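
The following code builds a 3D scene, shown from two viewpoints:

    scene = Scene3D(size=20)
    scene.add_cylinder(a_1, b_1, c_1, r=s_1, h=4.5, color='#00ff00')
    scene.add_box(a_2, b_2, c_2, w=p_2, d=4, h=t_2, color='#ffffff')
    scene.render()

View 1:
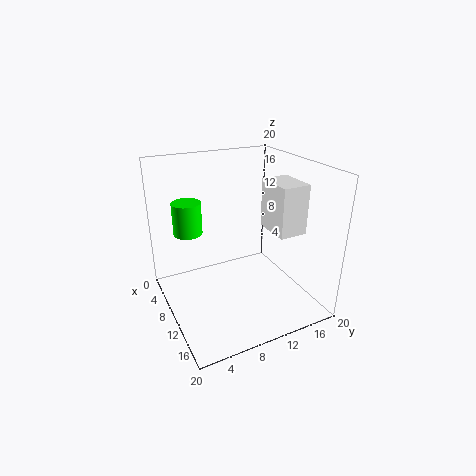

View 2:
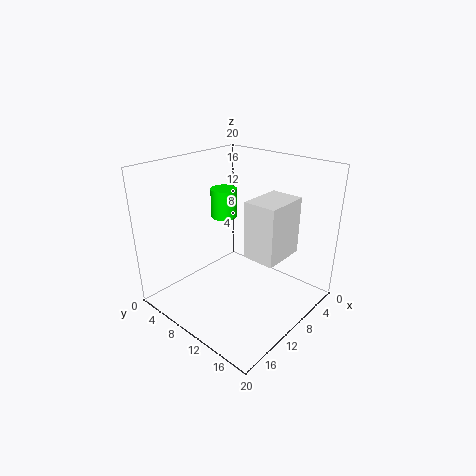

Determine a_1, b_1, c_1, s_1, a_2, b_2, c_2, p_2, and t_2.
a_1 = 6.5
b_1 = 4
c_1 = 10.5
s_1 = 2
a_2 = 8.5
b_2 = 14.5
c_2 = 10.5
p_2 = 5.5
t_2 = 7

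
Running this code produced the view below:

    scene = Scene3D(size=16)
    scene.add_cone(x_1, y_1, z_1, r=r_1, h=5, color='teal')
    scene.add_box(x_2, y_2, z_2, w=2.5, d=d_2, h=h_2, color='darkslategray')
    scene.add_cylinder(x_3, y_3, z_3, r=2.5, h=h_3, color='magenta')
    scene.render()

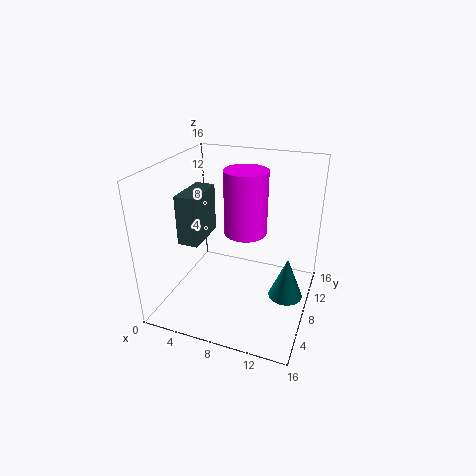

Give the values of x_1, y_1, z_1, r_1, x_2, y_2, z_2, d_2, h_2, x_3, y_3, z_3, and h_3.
x_1 = 13.5, y_1 = 9.5, z_1 = 0.5, r_1 = 2, x_2 = 0.5, y_2 = 7.5, z_2 = 6, d_2 = 5.5, h_2 = 6, x_3 = 8, y_3 = 10.5, z_3 = 7.5, h_3 = 7.5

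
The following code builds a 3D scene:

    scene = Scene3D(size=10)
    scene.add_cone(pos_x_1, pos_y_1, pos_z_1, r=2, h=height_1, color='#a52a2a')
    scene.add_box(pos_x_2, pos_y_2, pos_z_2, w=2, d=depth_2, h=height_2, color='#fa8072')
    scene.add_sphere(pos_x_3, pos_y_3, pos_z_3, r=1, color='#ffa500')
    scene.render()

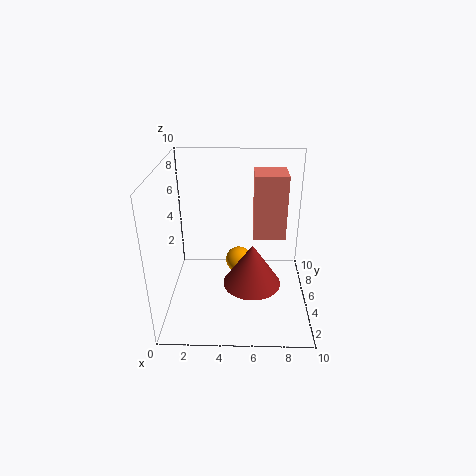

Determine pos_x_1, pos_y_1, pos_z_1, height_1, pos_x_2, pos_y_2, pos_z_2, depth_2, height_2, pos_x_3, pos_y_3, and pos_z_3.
pos_x_1 = 6, pos_y_1 = 4, pos_z_1 = 2, height_1 = 3, pos_x_2 = 6, pos_y_2 = 3, pos_z_2 = 6, depth_2 = 2, height_2 = 4, pos_x_3 = 5, pos_y_3 = 7, pos_z_3 = 2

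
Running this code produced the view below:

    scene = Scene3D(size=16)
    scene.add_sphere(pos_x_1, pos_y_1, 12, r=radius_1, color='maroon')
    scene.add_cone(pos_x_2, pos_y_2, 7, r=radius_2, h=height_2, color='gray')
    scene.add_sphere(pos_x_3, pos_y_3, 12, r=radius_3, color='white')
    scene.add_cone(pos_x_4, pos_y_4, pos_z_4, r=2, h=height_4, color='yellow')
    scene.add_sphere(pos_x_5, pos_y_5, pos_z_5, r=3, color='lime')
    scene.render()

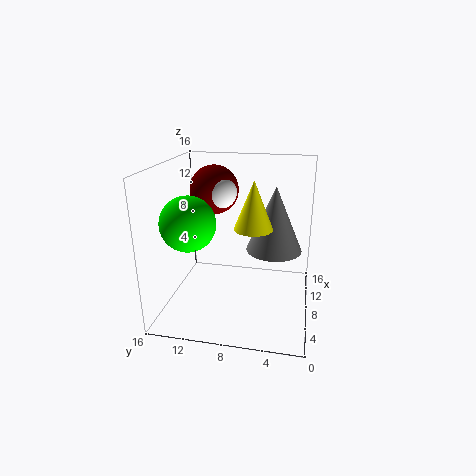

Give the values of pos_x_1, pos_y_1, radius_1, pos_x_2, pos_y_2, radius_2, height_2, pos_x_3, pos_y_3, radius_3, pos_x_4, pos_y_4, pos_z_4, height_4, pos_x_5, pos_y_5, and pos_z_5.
pos_x_1 = 13
pos_y_1 = 12
radius_1 = 3
pos_x_2 = 8
pos_y_2 = 4
radius_2 = 3
height_2 = 7
pos_x_3 = 12
pos_y_3 = 11
radius_3 = 2
pos_x_4 = 6
pos_y_4 = 6
pos_z_4 = 10
height_4 = 5
pos_x_5 = 6
pos_y_5 = 13
pos_z_5 = 10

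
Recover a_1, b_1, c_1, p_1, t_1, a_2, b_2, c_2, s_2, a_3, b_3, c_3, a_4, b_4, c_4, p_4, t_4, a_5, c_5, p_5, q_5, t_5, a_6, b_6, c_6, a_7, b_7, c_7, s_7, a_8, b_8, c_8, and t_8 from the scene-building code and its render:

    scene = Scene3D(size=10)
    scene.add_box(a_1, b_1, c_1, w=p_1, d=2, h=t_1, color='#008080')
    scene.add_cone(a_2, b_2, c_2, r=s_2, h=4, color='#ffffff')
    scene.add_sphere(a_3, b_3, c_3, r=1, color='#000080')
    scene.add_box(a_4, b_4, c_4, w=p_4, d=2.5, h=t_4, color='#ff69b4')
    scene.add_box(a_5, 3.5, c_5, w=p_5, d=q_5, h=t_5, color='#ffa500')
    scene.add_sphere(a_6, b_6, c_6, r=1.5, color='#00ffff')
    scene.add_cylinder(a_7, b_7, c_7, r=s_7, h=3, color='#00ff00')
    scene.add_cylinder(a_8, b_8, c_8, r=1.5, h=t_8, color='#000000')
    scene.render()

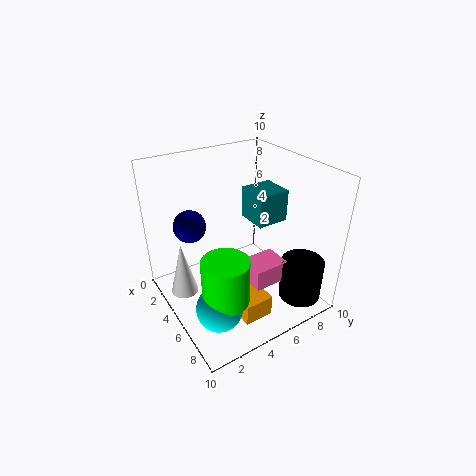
a_1 = 5.5; b_1 = 5; c_1 = 7; p_1 = 2; t_1 = 2; a_2 = 3; b_2 = 1.5; c_2 = 0.5; s_2 = 1; a_3 = 5; b_3 = 1.5; c_3 = 7; a_4 = 5.5; b_4 = 5; c_4 = 2; p_4 = 2; t_4 = 1.5; a_5 = 5.5; c_5 = 0.5; p_5 = 3; q_5 = 2; t_5 = 1.5; a_6 = 7.5; b_6 = 2; c_6 = 2; a_7 = 7.5; b_7 = 2.5; c_7 = 2.5; s_7 = 1.5; a_8 = 8; b_8 = 8.5; c_8 = 0.5; t_8 = 3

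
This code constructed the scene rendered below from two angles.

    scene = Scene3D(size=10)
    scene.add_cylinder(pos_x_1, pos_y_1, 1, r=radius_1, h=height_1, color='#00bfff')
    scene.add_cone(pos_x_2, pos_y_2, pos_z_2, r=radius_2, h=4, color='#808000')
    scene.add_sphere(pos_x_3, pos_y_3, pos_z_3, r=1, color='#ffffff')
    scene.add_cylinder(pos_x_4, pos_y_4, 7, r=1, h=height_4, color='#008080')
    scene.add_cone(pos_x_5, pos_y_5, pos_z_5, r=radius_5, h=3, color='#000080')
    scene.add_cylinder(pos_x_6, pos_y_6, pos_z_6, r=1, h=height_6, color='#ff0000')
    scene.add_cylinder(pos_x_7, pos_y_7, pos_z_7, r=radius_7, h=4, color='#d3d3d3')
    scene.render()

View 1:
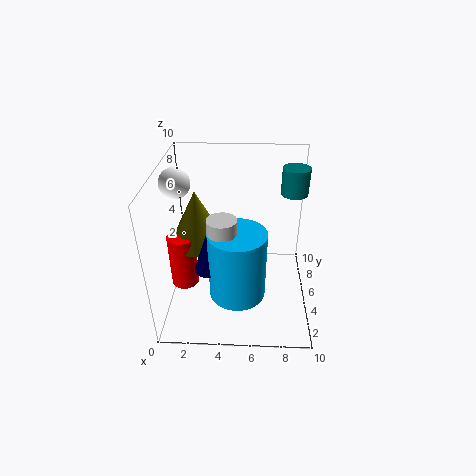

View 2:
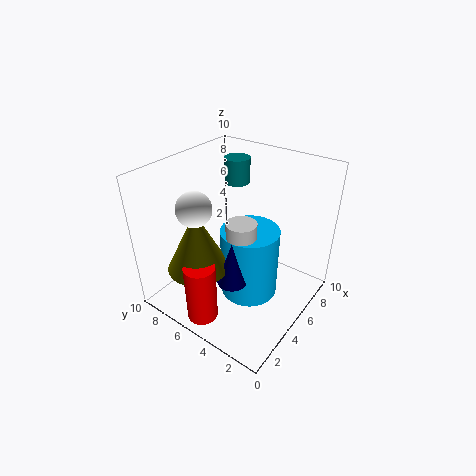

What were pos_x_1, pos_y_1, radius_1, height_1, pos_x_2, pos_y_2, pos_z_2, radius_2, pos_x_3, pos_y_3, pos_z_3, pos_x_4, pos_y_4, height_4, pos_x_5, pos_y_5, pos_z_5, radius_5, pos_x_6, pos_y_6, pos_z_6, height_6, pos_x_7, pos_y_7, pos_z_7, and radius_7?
pos_x_1 = 5, pos_y_1 = 4, radius_1 = 2, height_1 = 5, pos_x_2 = 2, pos_y_2 = 6, pos_z_2 = 4, radius_2 = 2, pos_x_3 = 1, pos_y_3 = 5, pos_z_3 = 9, pos_x_4 = 9, pos_y_4 = 8, height_4 = 2, pos_x_5 = 3, pos_y_5 = 4, pos_z_5 = 3, radius_5 = 1, pos_x_6 = 1, pos_y_6 = 5, pos_z_6 = 1, height_6 = 4, pos_x_7 = 4, pos_y_7 = 4, pos_z_7 = 3, radius_7 = 1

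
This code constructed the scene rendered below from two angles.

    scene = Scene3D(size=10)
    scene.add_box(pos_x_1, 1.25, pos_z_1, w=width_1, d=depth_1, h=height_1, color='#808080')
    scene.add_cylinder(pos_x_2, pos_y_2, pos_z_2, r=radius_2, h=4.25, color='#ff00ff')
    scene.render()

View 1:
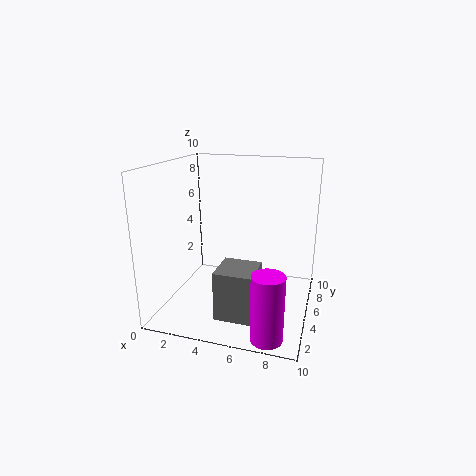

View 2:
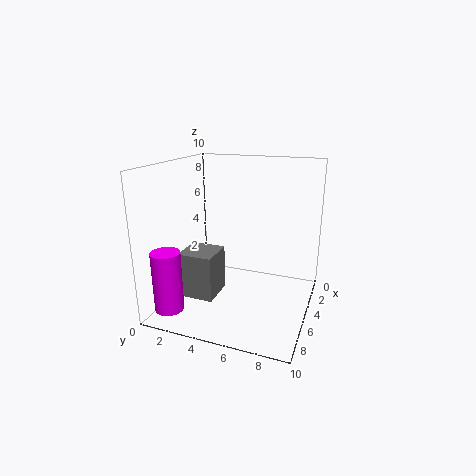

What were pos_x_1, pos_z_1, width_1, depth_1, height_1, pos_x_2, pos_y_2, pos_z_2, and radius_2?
pos_x_1 = 4.5
pos_z_1 = 0.75
width_1 = 2.5
depth_1 = 2.5
height_1 = 3.25
pos_x_2 = 8
pos_y_2 = 1
pos_z_2 = 0.25
radius_2 = 1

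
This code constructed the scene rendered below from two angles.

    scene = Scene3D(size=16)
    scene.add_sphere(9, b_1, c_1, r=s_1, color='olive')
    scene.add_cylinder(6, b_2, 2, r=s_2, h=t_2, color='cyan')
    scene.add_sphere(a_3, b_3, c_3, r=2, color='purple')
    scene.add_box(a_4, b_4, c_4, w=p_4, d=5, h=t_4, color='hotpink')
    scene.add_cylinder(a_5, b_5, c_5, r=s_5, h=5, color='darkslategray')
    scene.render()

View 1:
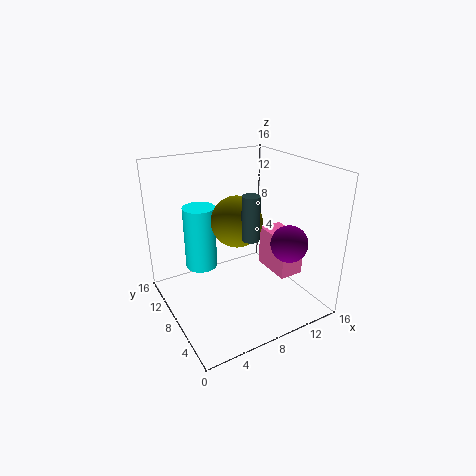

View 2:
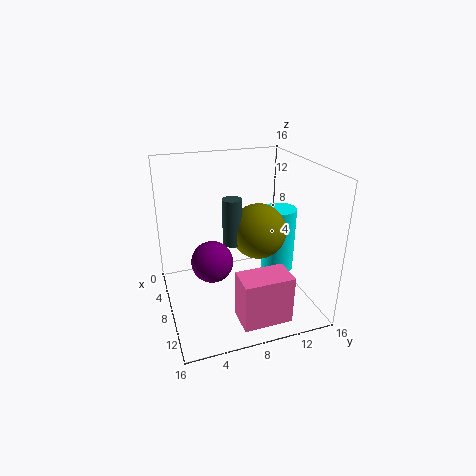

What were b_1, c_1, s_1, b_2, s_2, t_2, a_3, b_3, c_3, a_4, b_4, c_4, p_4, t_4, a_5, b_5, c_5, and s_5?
b_1 = 10, c_1 = 9, s_1 = 3, b_2 = 14, s_2 = 2, t_2 = 8, a_3 = 12, b_3 = 4, c_3 = 8, a_4 = 13, b_4 = 6, c_4 = 2, p_4 = 3, t_4 = 5, a_5 = 9, b_5 = 7, c_5 = 8, s_5 = 1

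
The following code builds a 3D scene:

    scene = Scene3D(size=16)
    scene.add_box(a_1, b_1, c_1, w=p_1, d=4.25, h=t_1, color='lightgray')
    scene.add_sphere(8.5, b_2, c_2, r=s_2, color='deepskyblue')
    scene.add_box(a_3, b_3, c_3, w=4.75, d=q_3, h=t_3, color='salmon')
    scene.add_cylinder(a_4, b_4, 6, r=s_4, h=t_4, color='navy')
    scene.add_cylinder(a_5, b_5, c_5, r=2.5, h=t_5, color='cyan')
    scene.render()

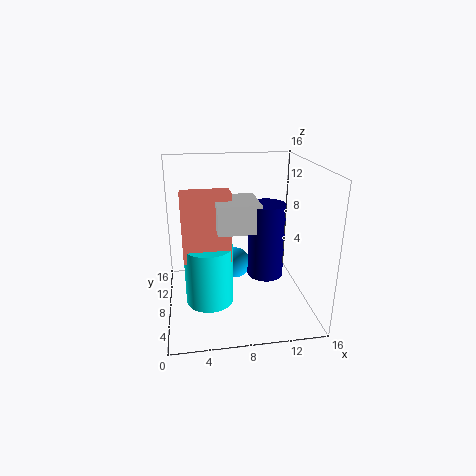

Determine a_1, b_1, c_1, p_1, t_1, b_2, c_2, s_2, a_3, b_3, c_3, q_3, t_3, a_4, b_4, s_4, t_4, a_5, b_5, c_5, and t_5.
a_1 = 5.25, b_1 = 2.25, c_1 = 10.75, p_1 = 4, t_1 = 2.75, b_2 = 13.5, c_2 = 2, s_2 = 2, a_3 = 2, b_3 = 4, c_3 = 7.25, q_3 = 2, t_3 = 7, a_4 = 10, b_4 = 3.5, s_4 = 1.75, t_4 = 7.25, a_5 = 4.5, b_5 = 5.25, c_5 = 2.25, t_5 = 6.25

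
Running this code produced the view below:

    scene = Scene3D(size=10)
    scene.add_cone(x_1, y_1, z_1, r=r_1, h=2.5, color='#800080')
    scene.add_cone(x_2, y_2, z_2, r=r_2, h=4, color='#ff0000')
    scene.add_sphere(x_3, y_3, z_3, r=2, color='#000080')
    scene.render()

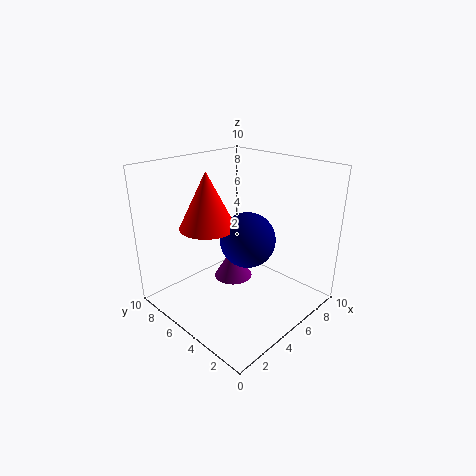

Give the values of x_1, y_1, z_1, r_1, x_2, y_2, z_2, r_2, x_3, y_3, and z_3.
x_1 = 6.5; y_1 = 7; z_1 = 0.5; r_1 = 1.5; x_2 = 4; y_2 = 7; z_2 = 5.5; r_2 = 2; x_3 = 6; y_3 = 5; z_3 = 4.5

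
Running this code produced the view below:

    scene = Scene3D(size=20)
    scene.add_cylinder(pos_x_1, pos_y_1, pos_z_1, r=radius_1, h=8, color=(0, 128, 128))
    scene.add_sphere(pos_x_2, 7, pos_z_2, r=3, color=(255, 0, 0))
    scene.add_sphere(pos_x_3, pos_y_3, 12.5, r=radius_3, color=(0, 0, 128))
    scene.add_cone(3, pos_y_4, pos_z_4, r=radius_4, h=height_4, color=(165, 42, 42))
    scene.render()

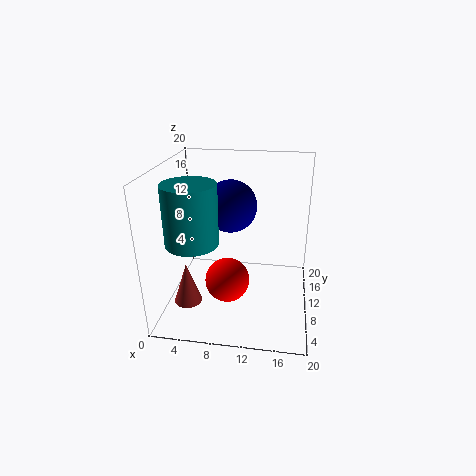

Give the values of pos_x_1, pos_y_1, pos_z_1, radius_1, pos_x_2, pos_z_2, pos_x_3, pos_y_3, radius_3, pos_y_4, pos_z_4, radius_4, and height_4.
pos_x_1 = 4.5; pos_y_1 = 6.5; pos_z_1 = 10.5; radius_1 = 3.5; pos_x_2 = 9; pos_z_2 = 5; pos_x_3 = 8; pos_y_3 = 15.5; radius_3 = 4; pos_y_4 = 7.5; pos_z_4 = 0.5; radius_4 = 2; height_4 = 6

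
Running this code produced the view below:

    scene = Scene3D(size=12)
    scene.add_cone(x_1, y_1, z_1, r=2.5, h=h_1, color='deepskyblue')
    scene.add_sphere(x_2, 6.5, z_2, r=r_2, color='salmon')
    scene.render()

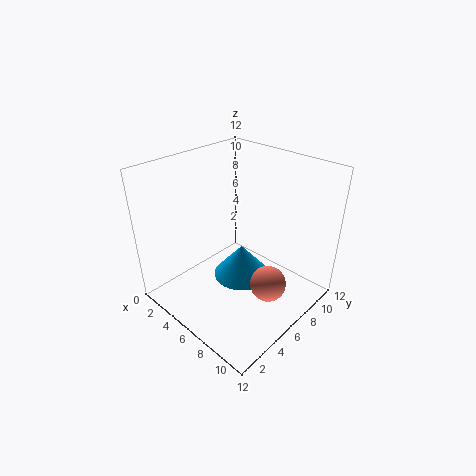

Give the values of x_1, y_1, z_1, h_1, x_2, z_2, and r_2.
x_1 = 5.5
y_1 = 7
z_1 = 1.5
h_1 = 3
x_2 = 9
z_2 = 2.5
r_2 = 1.5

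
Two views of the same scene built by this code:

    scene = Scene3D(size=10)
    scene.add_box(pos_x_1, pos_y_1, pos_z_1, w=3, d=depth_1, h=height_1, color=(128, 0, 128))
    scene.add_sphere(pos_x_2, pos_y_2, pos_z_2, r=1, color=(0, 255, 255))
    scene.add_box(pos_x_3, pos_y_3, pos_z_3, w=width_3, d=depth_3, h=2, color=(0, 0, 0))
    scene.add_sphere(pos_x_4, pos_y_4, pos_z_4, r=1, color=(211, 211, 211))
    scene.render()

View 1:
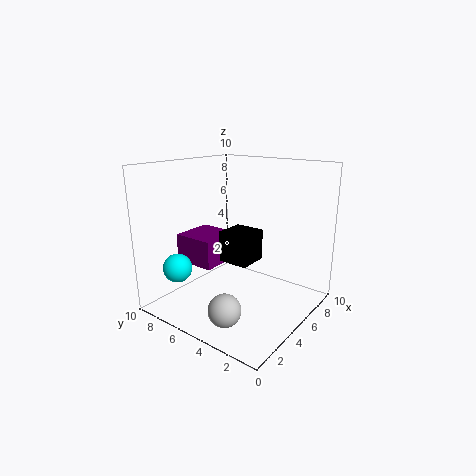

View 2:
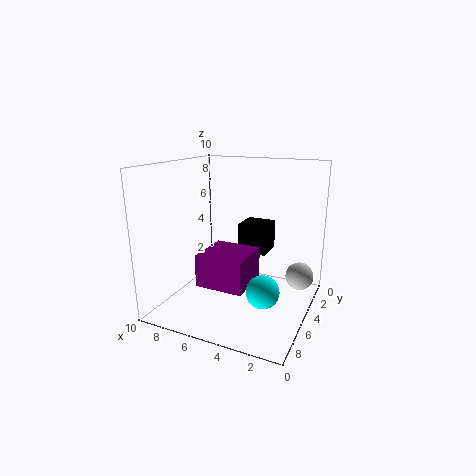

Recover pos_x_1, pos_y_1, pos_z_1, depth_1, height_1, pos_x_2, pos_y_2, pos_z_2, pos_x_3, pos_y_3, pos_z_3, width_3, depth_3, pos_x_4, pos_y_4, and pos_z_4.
pos_x_1 = 3
pos_y_1 = 6
pos_z_1 = 3
depth_1 = 3
height_1 = 2
pos_x_2 = 2
pos_y_2 = 8
pos_z_2 = 3
pos_x_3 = 3
pos_y_3 = 3
pos_z_3 = 4
width_3 = 2
depth_3 = 2
pos_x_4 = 1
pos_y_4 = 3
pos_z_4 = 2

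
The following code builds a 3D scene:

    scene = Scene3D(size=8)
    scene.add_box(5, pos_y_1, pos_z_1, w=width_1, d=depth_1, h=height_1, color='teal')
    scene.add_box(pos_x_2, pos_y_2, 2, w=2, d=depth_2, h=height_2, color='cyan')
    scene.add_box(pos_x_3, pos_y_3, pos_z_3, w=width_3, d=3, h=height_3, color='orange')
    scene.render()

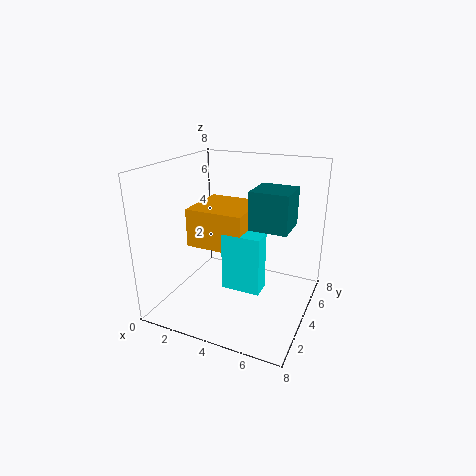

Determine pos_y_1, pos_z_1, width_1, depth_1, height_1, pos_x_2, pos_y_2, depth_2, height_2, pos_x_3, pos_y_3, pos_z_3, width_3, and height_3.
pos_y_1 = 3
pos_z_1 = 5
width_1 = 2
depth_1 = 2
height_1 = 2
pos_x_2 = 4
pos_y_2 = 2
depth_2 = 1
height_2 = 3
pos_x_3 = 2
pos_y_3 = 2
pos_z_3 = 4
width_3 = 3
height_3 = 2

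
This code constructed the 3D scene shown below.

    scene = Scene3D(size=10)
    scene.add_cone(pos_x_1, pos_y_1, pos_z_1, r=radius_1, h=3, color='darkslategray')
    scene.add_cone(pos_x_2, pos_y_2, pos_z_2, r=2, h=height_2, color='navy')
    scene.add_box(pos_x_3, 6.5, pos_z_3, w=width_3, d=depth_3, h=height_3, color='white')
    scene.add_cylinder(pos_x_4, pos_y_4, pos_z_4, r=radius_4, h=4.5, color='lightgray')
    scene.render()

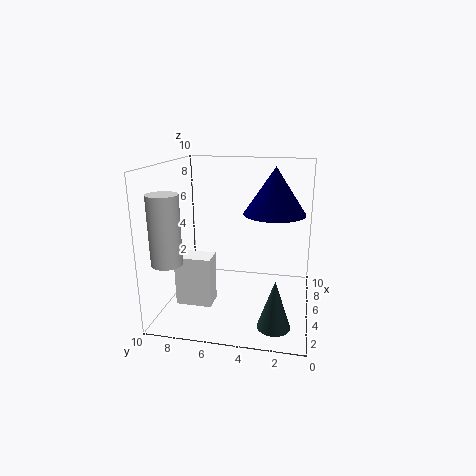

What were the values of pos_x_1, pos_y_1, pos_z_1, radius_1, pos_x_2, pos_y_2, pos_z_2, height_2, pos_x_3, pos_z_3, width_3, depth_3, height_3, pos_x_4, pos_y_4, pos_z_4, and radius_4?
pos_x_1 = 1
pos_y_1 = 2
pos_z_1 = 1
radius_1 = 1
pos_x_2 = 4.5
pos_y_2 = 2.5
pos_z_2 = 7
height_2 = 3
pos_x_3 = 3
pos_z_3 = 0.5
width_3 = 1.5
depth_3 = 2.5
height_3 = 3.5
pos_x_4 = 2
pos_y_4 = 9
pos_z_4 = 4
radius_4 = 1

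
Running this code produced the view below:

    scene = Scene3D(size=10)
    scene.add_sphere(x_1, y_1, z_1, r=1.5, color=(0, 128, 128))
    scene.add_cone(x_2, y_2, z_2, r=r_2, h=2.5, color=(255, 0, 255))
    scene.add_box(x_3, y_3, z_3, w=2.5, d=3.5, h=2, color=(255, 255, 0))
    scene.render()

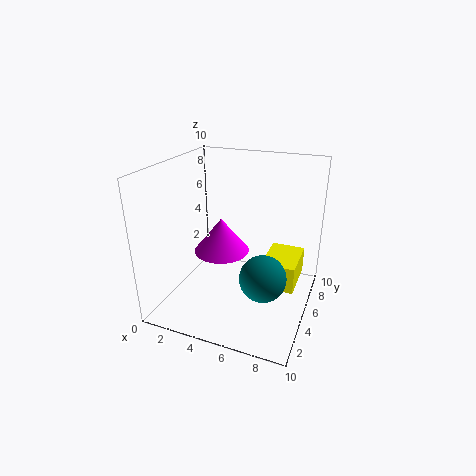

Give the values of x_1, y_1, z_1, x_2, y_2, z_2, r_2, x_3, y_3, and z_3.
x_1 = 7.5
y_1 = 3
z_1 = 3.5
x_2 = 3.5
y_2 = 5.5
z_2 = 3.5
r_2 = 2
x_3 = 6.5
y_3 = 5.5
z_3 = 1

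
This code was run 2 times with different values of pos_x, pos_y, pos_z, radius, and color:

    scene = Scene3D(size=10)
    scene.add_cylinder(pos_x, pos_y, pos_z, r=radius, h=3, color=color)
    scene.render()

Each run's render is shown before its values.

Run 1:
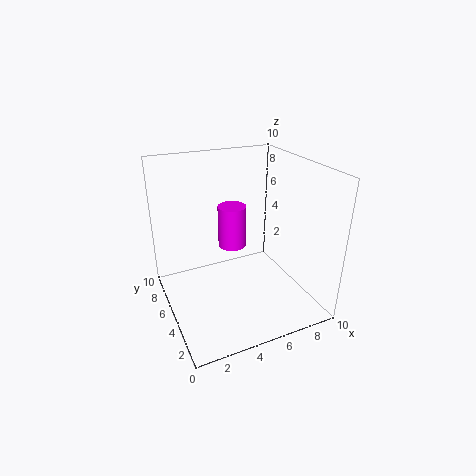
pos_x = 5, pos_y = 6, pos_z = 4, radius = 1, color = 'magenta'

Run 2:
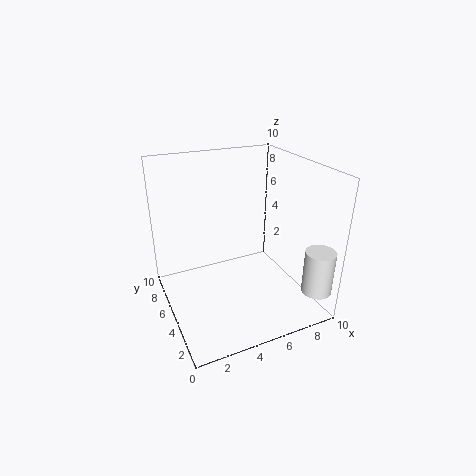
pos_x = 9, pos_y = 1, pos_z = 2, radius = 1, color = 'white'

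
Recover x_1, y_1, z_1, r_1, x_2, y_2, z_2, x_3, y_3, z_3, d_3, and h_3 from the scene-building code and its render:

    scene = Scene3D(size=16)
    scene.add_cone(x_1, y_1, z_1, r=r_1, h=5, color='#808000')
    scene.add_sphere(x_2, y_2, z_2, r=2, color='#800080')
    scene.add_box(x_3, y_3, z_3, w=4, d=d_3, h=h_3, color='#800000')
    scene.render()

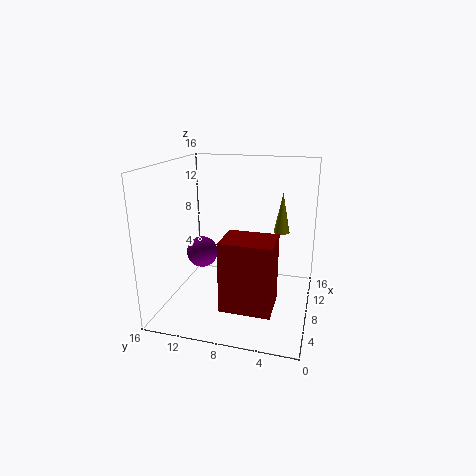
x_1 = 14; y_1 = 4; z_1 = 7; r_1 = 1; x_2 = 12; y_2 = 14; z_2 = 4; x_3 = 1; y_3 = 3; z_3 = 3; d_3 = 5; h_3 = 7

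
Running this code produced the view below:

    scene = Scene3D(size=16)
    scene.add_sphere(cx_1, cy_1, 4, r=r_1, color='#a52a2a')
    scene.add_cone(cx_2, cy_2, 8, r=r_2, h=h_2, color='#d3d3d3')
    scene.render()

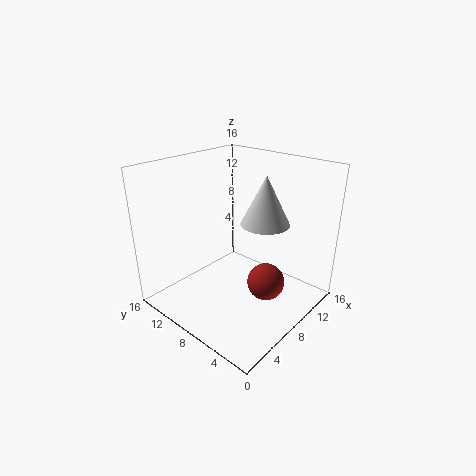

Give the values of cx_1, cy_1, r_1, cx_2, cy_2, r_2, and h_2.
cx_1 = 8
cy_1 = 4
r_1 = 2
cx_2 = 13
cy_2 = 8
r_2 = 3
h_2 = 6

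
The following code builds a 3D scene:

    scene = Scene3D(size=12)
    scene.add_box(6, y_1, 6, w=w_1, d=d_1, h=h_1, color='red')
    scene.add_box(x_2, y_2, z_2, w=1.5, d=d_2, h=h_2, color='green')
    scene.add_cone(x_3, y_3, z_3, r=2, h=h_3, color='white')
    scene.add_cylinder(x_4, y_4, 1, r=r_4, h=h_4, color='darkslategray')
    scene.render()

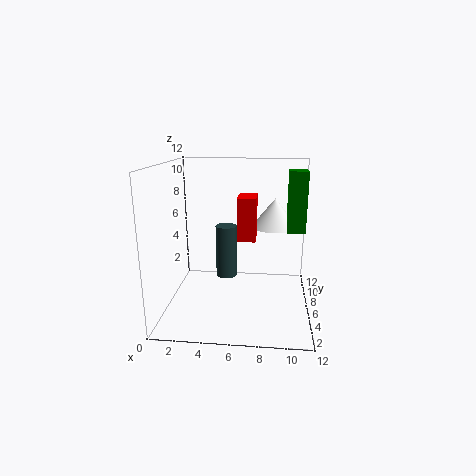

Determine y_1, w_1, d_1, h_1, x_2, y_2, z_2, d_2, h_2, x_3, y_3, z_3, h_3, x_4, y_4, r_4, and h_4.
y_1 = 5, w_1 = 1.5, d_1 = 2.5, h_1 = 3.5, x_2 = 10, y_2 = 6, z_2 = 6.5, d_2 = 1.5, h_2 = 5, x_3 = 9, y_3 = 8, z_3 = 6.5, h_3 = 2.5, x_4 = 4.5, y_4 = 9.5, r_4 = 1, h_4 = 5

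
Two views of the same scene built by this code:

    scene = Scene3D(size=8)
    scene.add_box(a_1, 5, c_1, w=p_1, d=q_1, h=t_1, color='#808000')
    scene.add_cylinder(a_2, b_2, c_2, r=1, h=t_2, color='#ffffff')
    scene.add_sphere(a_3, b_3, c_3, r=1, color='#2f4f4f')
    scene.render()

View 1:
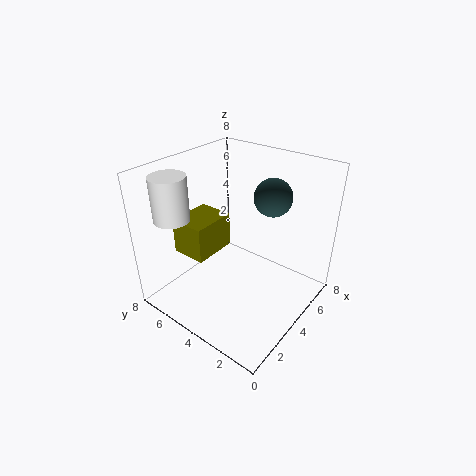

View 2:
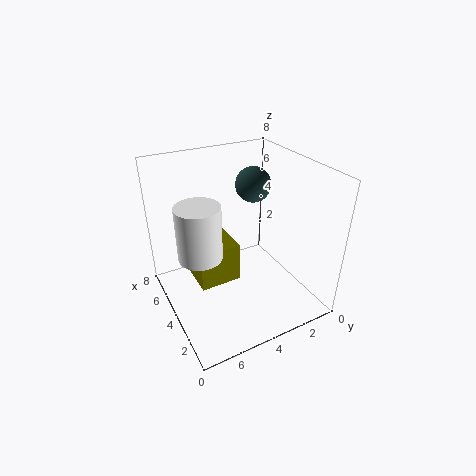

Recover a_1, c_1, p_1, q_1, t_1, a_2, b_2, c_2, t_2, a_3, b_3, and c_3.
a_1 = 2; c_1 = 3; p_1 = 2.5; q_1 = 2; t_1 = 2; a_2 = 2; b_2 = 7; c_2 = 5; t_2 = 2.5; a_3 = 5; b_3 = 2.5; c_3 = 6.5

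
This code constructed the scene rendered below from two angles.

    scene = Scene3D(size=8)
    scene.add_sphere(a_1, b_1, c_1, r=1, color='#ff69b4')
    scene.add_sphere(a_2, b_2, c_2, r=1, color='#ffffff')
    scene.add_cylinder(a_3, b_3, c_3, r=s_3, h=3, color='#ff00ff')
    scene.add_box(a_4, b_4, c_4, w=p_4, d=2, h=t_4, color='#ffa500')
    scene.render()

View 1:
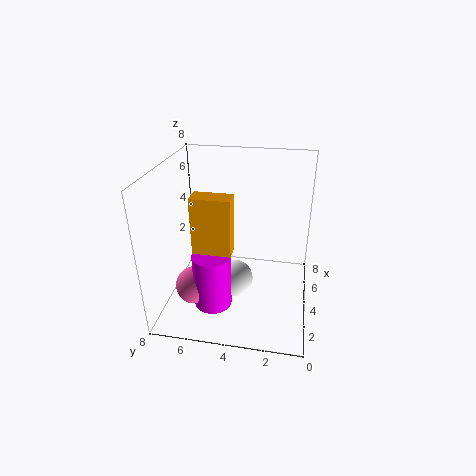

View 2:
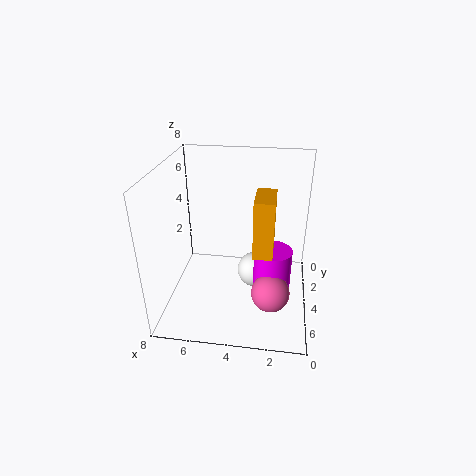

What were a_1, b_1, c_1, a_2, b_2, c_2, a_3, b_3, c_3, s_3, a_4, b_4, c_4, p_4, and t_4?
a_1 = 2
b_1 = 6
c_1 = 2
a_2 = 3
b_2 = 4
c_2 = 2
a_3 = 2
b_3 = 5
c_3 = 1
s_3 = 1
a_4 = 2
b_4 = 4
c_4 = 4
p_4 = 1
t_4 = 3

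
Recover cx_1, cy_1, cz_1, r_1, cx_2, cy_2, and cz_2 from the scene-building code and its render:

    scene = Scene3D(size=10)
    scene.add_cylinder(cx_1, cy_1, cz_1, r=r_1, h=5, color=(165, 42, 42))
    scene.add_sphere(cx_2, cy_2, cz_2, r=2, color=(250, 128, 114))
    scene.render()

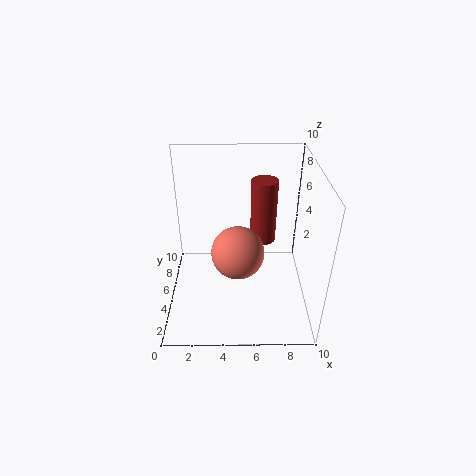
cx_1 = 7; cy_1 = 8; cz_1 = 3; r_1 = 1; cx_2 = 5; cy_2 = 6; cz_2 = 3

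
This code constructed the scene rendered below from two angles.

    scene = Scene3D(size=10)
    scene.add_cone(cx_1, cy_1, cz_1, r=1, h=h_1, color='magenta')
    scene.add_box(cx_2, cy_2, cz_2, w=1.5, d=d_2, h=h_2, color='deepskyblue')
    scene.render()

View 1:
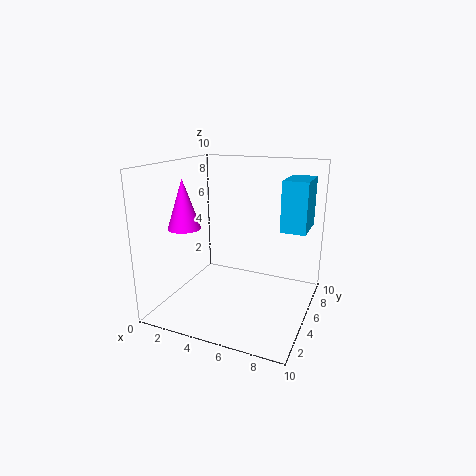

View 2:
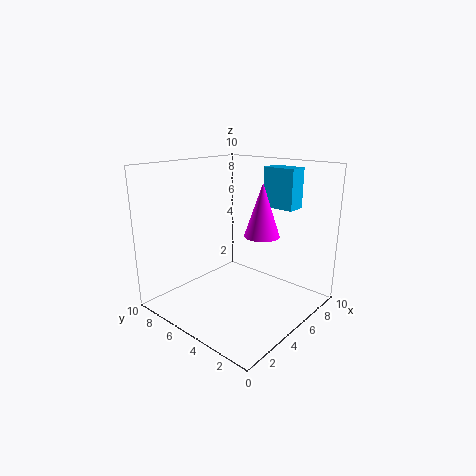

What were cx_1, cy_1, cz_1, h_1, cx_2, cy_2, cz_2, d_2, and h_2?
cx_1 = 3
cy_1 = 1.5
cz_1 = 6.5
h_1 = 3
cx_2 = 8.5
cy_2 = 3
cz_2 = 6.5
d_2 = 2.5
h_2 = 3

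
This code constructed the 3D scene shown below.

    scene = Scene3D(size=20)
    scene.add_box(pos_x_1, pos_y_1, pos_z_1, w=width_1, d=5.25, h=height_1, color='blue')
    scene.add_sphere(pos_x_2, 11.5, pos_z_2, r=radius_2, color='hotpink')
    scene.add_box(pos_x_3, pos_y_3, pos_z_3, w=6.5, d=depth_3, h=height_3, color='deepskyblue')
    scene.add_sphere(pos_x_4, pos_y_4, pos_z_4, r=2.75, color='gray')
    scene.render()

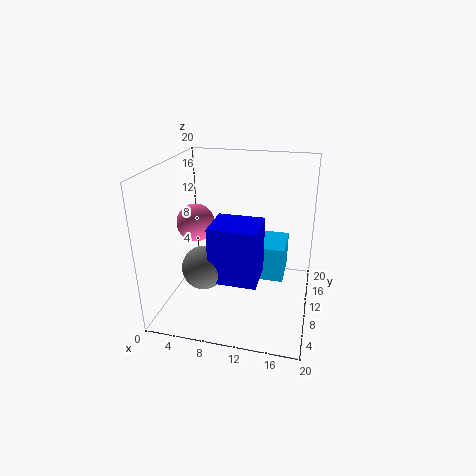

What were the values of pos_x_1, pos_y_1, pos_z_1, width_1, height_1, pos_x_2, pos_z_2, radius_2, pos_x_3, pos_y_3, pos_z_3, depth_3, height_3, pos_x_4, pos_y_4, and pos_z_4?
pos_x_1 = 8
pos_y_1 = 2.75
pos_z_1 = 7
width_1 = 6
height_1 = 7.25
pos_x_2 = 3.25
pos_z_2 = 11
radius_2 = 2.75
pos_x_3 = 10
pos_y_3 = 10
pos_z_3 = 3.75
depth_3 = 6
height_3 = 5
pos_x_4 = 7
pos_y_4 = 4.25
pos_z_4 = 8.25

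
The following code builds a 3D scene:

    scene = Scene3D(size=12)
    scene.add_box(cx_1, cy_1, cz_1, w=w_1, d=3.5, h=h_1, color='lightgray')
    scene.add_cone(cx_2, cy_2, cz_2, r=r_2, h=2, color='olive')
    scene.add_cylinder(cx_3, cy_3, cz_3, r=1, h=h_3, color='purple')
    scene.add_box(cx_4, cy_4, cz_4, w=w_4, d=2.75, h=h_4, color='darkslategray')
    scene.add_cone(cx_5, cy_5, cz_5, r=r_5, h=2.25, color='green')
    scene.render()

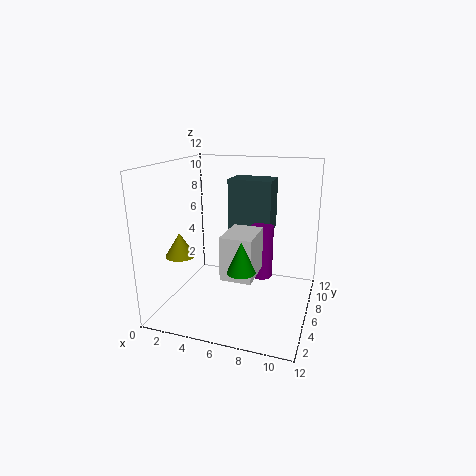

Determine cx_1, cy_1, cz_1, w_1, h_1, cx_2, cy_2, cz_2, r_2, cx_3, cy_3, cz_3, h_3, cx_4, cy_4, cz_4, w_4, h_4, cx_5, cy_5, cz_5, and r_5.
cx_1 = 5.5
cy_1 = 3
cz_1 = 3.5
w_1 = 2.5
h_1 = 3.5
cx_2 = 1.5
cy_2 = 4.25
cz_2 = 4.5
r_2 = 1.25
cx_3 = 7.5
cy_3 = 8.25
cz_3 = 1.75
h_3 = 4.75
cx_4 = 4
cy_4 = 9
cz_4 = 5.5
w_4 = 4
h_4 = 4.75
cx_5 = 7.75
cy_5 = 1.5
cz_5 = 5.25
r_5 = 1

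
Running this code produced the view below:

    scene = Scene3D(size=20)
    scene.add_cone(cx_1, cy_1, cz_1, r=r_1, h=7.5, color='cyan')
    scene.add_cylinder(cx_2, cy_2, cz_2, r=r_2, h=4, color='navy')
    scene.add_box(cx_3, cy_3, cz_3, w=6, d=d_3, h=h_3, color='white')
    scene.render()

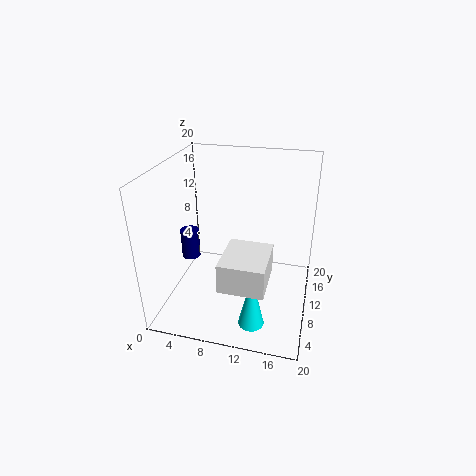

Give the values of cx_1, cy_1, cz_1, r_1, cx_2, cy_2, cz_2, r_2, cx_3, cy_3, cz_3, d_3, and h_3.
cx_1 = 13.25
cy_1 = 4.5
cz_1 = 0.25
r_1 = 1.75
cx_2 = 3.75
cy_2 = 8
cz_2 = 7.5
r_2 = 1.25
cx_3 = 9
cy_3 = 3
cz_3 = 5.75
d_3 = 7
h_3 = 4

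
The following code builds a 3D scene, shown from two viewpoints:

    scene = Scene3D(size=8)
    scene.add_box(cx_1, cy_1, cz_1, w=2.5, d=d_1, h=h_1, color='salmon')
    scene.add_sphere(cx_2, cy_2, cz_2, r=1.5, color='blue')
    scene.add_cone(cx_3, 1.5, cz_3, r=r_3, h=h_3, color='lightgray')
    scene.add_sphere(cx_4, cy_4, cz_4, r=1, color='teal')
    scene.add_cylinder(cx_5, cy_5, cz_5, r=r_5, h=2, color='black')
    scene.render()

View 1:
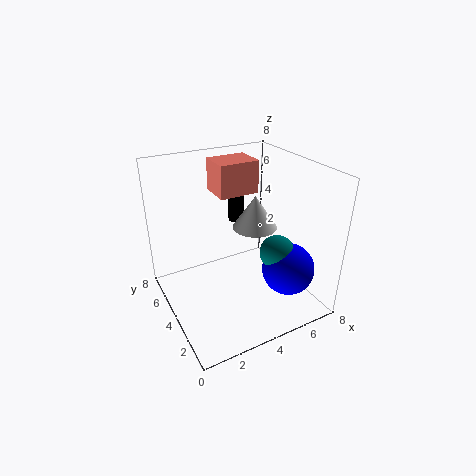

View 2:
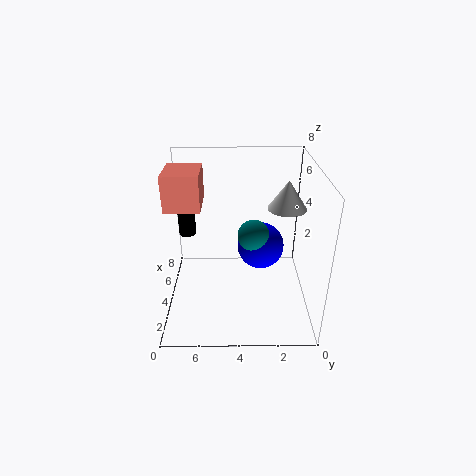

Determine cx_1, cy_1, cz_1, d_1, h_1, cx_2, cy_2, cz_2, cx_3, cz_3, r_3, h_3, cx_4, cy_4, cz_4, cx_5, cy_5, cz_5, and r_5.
cx_1 = 4
cy_1 = 6
cz_1 = 5.5
d_1 = 2
h_1 = 2
cx_2 = 6.5
cy_2 = 2.5
cz_2 = 2
cx_3 = 3.5
cz_3 = 6
r_3 = 1
h_3 = 1.5
cx_4 = 6
cy_4 = 3
cz_4 = 3
cx_5 = 5.5
cy_5 = 7
cz_5 = 3.5
r_5 = 0.5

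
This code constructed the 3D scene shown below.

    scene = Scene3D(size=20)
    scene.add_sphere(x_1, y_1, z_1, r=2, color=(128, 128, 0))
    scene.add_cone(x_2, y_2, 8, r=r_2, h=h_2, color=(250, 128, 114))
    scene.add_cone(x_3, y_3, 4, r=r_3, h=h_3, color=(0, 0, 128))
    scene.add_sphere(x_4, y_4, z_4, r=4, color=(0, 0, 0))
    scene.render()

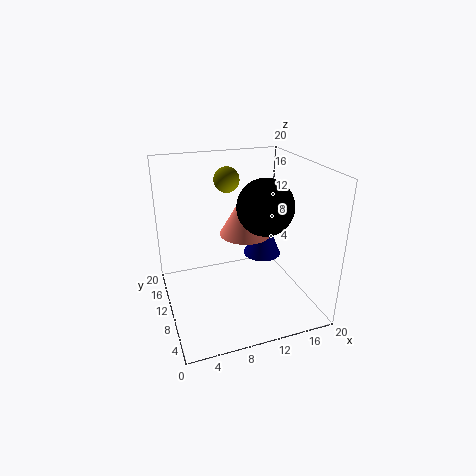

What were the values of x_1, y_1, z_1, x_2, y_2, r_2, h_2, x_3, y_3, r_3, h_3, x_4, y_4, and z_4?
x_1 = 11; y_1 = 18; z_1 = 16; x_2 = 13; y_2 = 15; r_2 = 4; h_2 = 7; x_3 = 16; y_3 = 15; r_3 = 3; h_3 = 7; x_4 = 14; y_4 = 10; z_4 = 14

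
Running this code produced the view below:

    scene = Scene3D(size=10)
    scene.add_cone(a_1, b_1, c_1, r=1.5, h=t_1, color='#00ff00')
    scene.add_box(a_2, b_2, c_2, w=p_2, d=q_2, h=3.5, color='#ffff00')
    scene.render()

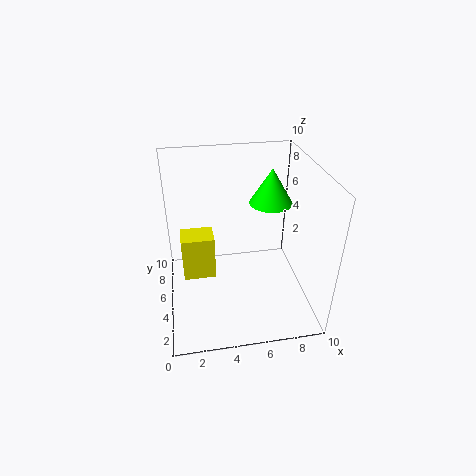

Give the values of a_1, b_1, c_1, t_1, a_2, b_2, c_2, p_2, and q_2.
a_1 = 7.5, b_1 = 6, c_1 = 7, t_1 = 2.5, a_2 = 1, b_2 = 6.5, c_2 = 0.5, p_2 = 2.5, q_2 = 2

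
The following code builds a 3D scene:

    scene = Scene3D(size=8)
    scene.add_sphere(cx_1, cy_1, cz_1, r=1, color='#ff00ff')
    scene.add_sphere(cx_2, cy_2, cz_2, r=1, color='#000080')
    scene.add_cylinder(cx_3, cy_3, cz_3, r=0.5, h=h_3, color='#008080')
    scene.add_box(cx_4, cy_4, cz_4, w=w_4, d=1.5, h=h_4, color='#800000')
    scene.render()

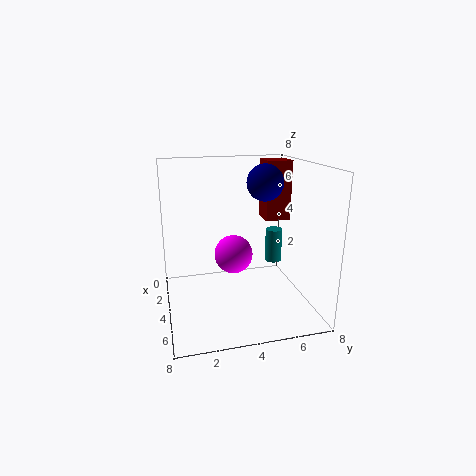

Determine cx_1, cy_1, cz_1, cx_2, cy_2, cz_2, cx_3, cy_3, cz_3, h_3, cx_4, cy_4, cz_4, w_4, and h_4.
cx_1 = 5, cy_1 = 3.5, cz_1 = 3.5, cx_2 = 4, cy_2 = 5.5, cz_2 = 7, cx_3 = 3, cy_3 = 6.5, cz_3 = 2, h_3 = 2, cx_4 = 1.5, cy_4 = 6, cz_4 = 4.5, w_4 = 1.5, h_4 = 3.5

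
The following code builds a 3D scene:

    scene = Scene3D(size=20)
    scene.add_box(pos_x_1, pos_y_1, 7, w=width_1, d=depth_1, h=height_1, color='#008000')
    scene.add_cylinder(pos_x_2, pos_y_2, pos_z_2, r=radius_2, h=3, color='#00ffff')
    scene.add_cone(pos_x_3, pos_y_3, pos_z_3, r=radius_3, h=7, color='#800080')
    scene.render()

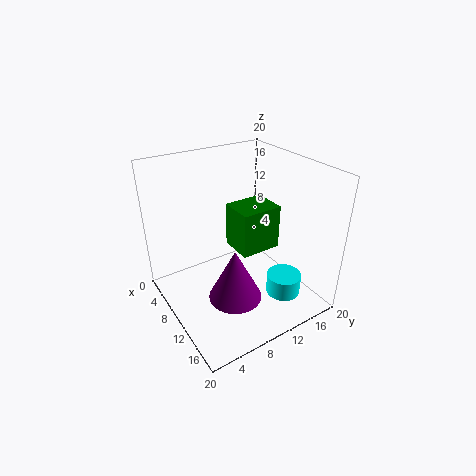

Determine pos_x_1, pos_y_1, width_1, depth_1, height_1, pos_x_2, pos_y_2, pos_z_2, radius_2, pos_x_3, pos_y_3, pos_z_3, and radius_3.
pos_x_1 = 6
pos_y_1 = 10.5
width_1 = 5
depth_1 = 6
height_1 = 6.5
pos_x_2 = 14
pos_y_2 = 15.5
pos_z_2 = 1
radius_2 = 2.5
pos_x_3 = 14
pos_y_3 = 7
pos_z_3 = 4
radius_3 = 3.5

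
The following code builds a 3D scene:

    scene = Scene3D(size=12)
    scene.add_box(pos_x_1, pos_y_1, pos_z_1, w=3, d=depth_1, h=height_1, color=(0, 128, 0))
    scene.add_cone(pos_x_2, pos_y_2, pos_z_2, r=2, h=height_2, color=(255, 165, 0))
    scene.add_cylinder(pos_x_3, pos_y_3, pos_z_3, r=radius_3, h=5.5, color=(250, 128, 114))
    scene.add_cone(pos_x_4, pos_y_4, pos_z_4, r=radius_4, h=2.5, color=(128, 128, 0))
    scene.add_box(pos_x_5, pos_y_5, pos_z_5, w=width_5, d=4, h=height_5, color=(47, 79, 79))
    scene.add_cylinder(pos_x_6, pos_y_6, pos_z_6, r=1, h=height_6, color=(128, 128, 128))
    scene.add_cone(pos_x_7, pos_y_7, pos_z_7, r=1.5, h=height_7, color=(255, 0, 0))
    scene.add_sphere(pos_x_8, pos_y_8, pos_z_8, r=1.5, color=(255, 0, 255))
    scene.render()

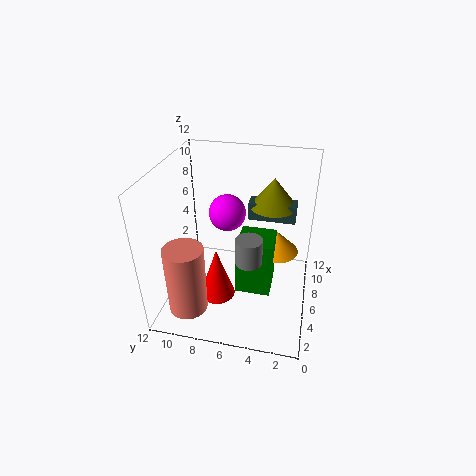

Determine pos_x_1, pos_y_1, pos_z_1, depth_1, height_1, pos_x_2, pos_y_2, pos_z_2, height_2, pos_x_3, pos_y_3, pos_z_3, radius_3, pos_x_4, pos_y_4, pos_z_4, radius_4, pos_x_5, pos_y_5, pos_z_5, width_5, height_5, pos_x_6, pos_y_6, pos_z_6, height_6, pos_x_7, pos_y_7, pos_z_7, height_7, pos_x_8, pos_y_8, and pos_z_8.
pos_x_1 = 5
pos_y_1 = 3
pos_z_1 = 1
depth_1 = 3
height_1 = 5
pos_x_2 = 8.5
pos_y_2 = 3
pos_z_2 = 3.5
height_2 = 2
pos_x_3 = 1.5
pos_y_3 = 9
pos_z_3 = 2
radius_3 = 1.5
pos_x_4 = 8.5
pos_y_4 = 3.5
pos_z_4 = 8
radius_4 = 2
pos_x_5 = 7.5
pos_y_5 = 1.5
pos_z_5 = 7
width_5 = 1.5
height_5 = 1.5
pos_x_6 = 3
pos_y_6 = 4.5
pos_z_6 = 6
height_6 = 2
pos_x_7 = 4.5
pos_y_7 = 7.5
pos_z_7 = 1
height_7 = 4.5
pos_x_8 = 6.5
pos_y_8 = 7
pos_z_8 = 8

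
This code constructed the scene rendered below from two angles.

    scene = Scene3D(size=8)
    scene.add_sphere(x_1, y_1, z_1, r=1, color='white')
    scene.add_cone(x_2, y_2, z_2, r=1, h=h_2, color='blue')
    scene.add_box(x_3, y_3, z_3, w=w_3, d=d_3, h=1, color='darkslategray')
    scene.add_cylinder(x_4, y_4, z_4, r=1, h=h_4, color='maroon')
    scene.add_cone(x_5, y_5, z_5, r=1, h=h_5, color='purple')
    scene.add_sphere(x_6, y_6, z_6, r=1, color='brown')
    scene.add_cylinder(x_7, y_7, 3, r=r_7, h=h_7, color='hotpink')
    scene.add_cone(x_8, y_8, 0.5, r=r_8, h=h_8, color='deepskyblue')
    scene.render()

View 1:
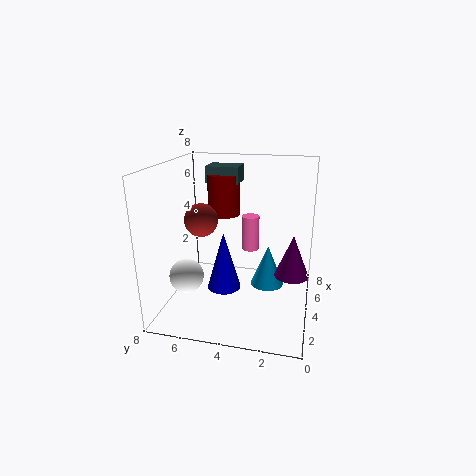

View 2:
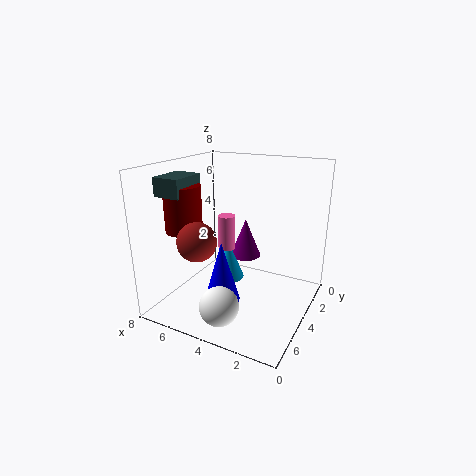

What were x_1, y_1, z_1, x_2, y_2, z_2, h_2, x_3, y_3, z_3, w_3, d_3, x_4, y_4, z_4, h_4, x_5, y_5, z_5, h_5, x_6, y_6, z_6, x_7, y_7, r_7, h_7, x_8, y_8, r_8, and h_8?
x_1 = 3.5; y_1 = 7; z_1 = 1.5; x_2 = 4.5; y_2 = 5; z_2 = 0.5; h_2 = 3.5; x_3 = 6; y_3 = 4.5; z_3 = 6.5; w_3 = 1.5; d_3 = 2; x_4 = 6.5; y_4 = 5.5; z_4 = 4.5; h_4 = 2.5; x_5 = 5; y_5 = 1; z_5 = 1.5; h_5 = 2.5; x_6 = 5; y_6 = 6.5; z_6 = 4.5; x_7 = 5; y_7 = 3.5; r_7 = 0.5; h_7 = 2; x_8 = 5.5; y_8 = 2.5; r_8 = 1; h_8 = 2.5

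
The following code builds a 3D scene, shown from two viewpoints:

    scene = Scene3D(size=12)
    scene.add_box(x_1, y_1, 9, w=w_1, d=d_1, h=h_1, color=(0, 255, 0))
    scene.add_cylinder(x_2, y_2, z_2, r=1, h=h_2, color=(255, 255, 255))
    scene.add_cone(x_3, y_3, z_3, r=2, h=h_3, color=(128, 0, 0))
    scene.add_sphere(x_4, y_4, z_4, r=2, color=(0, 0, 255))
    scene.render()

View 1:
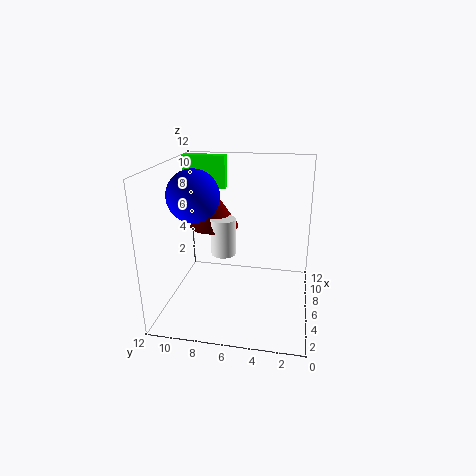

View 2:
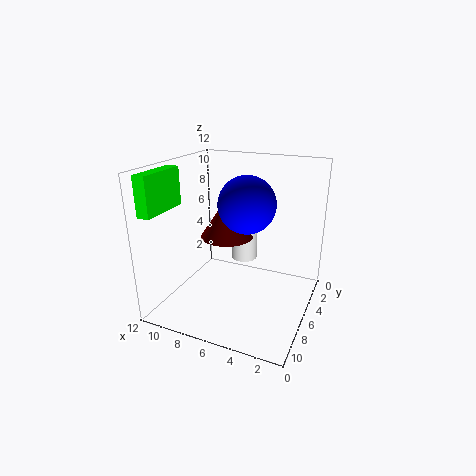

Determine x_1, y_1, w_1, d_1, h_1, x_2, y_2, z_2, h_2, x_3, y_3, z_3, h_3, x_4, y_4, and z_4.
x_1 = 10; y_1 = 8; w_1 = 1; d_1 = 4; h_1 = 3; x_2 = 5; y_2 = 7; z_2 = 5; h_2 = 3; x_3 = 6; y_3 = 8; z_3 = 7; h_3 = 3; x_4 = 4; y_4 = 9; z_4 = 10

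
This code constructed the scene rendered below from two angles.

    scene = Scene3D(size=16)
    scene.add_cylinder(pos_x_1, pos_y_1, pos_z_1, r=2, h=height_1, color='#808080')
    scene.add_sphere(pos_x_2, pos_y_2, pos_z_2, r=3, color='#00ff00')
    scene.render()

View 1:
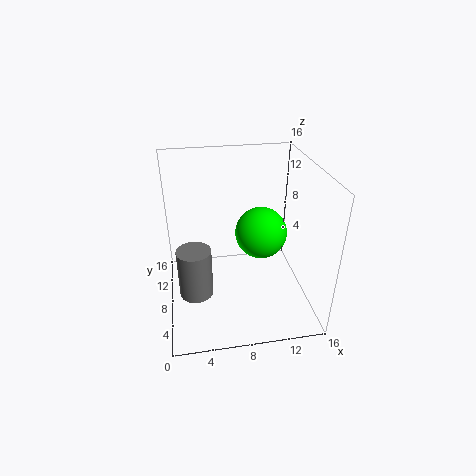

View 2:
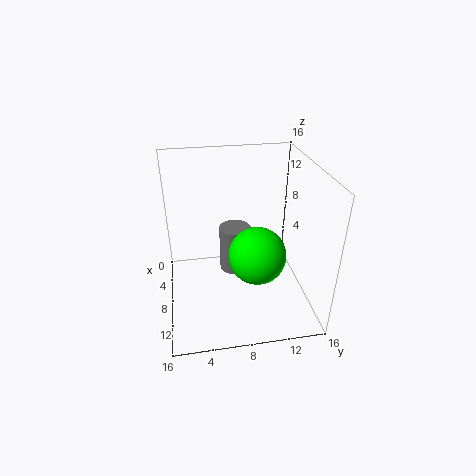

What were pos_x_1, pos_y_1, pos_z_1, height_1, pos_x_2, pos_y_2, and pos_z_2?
pos_x_1 = 3
pos_y_1 = 8.5
pos_z_1 = 0.5
height_1 = 6
pos_x_2 = 11
pos_y_2 = 9.5
pos_z_2 = 7.5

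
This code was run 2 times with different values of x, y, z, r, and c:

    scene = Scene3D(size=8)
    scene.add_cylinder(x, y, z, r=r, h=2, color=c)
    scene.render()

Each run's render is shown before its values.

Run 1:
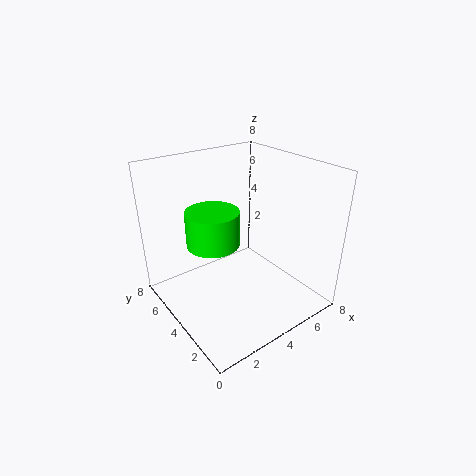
x = 3
y = 5
z = 3.5
r = 1.5
c = 'lime'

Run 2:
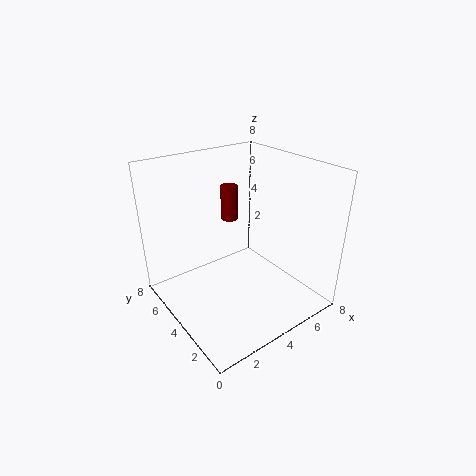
x = 4.5
y = 5.5
z = 4.5
r = 0.5
c = 'maroon'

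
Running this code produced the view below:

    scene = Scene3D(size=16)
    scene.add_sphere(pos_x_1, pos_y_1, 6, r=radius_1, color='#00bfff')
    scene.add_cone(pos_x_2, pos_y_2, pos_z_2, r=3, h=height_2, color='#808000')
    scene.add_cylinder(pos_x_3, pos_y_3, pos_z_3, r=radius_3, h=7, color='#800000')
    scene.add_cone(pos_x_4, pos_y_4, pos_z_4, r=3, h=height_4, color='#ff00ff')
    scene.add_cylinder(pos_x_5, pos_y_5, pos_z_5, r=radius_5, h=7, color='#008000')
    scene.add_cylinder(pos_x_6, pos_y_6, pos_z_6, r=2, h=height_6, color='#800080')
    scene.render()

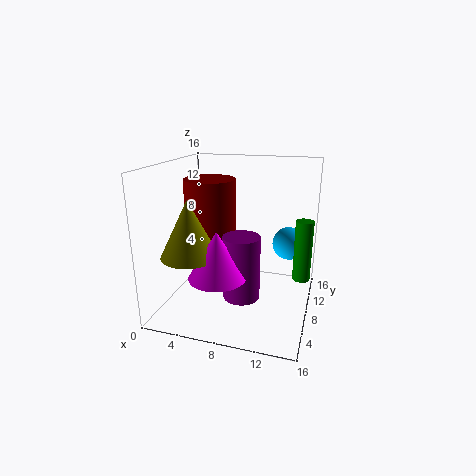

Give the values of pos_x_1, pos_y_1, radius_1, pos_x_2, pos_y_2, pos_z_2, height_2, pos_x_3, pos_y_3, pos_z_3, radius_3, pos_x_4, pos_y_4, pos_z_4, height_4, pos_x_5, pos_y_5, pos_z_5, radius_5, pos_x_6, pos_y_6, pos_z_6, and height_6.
pos_x_1 = 13, pos_y_1 = 13, radius_1 = 2, pos_x_2 = 4, pos_y_2 = 4, pos_z_2 = 7, height_2 = 6, pos_x_3 = 4, pos_y_3 = 10, pos_z_3 = 7, radius_3 = 3, pos_x_4 = 7, pos_y_4 = 4, pos_z_4 = 5, height_4 = 5, pos_x_5 = 15, pos_y_5 = 10, pos_z_5 = 3, radius_5 = 1, pos_x_6 = 9, pos_y_6 = 6, pos_z_6 = 2, height_6 = 7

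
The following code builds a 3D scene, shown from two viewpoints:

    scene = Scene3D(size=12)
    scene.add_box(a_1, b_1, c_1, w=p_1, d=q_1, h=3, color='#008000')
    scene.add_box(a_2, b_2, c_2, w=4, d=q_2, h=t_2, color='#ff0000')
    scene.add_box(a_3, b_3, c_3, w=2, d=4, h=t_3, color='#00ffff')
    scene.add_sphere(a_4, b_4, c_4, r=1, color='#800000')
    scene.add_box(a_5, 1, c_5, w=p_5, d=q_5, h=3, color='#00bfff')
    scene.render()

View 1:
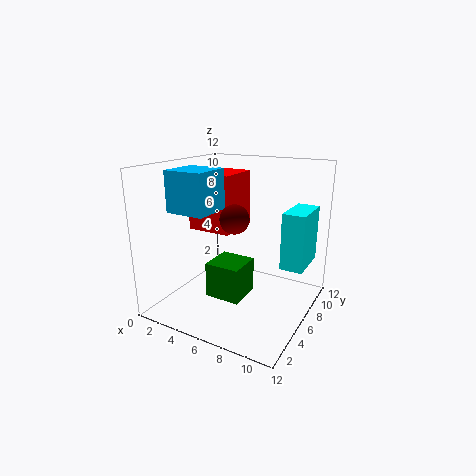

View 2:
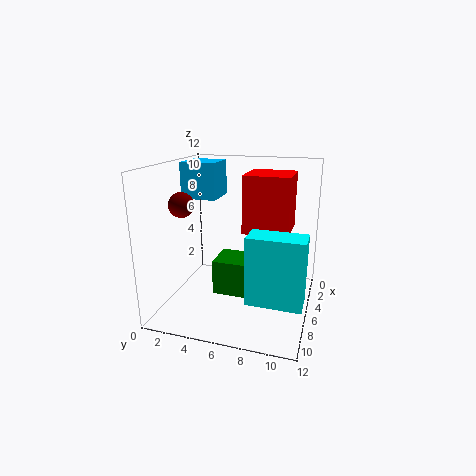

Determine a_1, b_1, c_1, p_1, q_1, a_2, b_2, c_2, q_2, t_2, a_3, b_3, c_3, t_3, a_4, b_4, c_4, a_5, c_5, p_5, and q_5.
a_1 = 4; b_1 = 4; c_1 = 1; p_1 = 3; q_1 = 3; a_2 = 1; b_2 = 6; c_2 = 6; q_2 = 4; t_2 = 5; a_3 = 9; b_3 = 8; c_3 = 3; t_3 = 5; a_4 = 8; b_4 = 2; c_4 = 9; a_5 = 3; c_5 = 9; p_5 = 3; q_5 = 3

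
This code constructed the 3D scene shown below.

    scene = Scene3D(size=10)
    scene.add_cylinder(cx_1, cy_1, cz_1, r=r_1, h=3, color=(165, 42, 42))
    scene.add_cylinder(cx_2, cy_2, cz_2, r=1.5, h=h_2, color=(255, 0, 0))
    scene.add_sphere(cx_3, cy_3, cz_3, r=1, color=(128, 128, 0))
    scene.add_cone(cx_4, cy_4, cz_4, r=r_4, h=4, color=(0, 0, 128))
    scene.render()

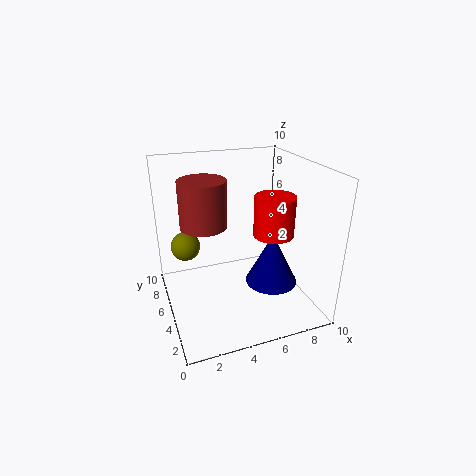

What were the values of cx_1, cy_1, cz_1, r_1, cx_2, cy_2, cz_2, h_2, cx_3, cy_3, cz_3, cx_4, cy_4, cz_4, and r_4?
cx_1 = 2.5; cy_1 = 4.5; cz_1 = 6.5; r_1 = 1.5; cx_2 = 8; cy_2 = 5.5; cz_2 = 4.5; h_2 = 3; cx_3 = 1.5; cy_3 = 6; cz_3 = 4.5; cx_4 = 8; cy_4 = 5.5; cz_4 = 0.5; r_4 = 2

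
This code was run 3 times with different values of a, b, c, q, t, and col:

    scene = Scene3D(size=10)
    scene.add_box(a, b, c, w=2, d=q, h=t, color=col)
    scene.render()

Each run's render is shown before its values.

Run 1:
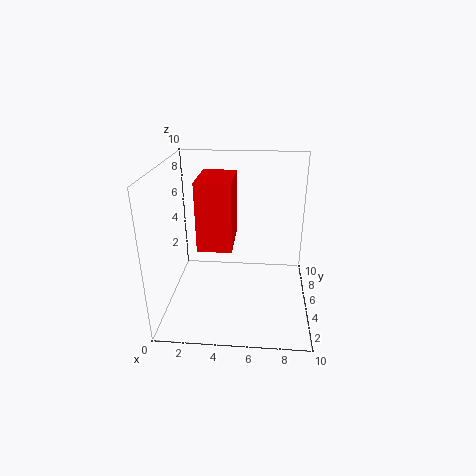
a = 3
b = 1
c = 6
q = 3
t = 4
col = 'red'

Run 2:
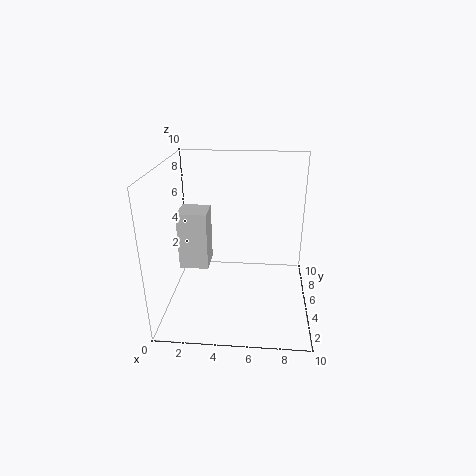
a = 1
b = 4
c = 3
q = 2
t = 4
col = 'lightgray'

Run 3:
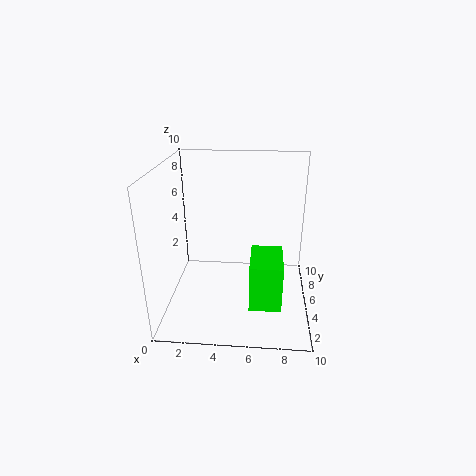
a = 6
b = 1
c = 2
q = 3
t = 3
col = 'lime'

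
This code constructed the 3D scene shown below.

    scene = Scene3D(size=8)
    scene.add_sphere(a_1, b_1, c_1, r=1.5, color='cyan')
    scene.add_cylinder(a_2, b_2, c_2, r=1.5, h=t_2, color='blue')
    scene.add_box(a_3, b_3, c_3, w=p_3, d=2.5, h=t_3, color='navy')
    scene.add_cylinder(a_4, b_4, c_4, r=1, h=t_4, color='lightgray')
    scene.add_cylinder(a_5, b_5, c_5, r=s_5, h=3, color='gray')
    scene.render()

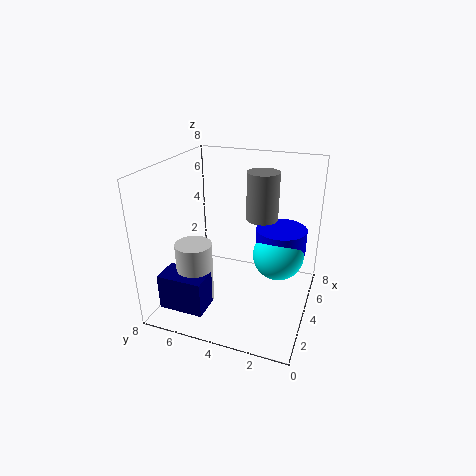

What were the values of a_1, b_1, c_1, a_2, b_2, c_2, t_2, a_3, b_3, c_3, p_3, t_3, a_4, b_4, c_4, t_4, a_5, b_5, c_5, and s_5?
a_1 = 5.5, b_1 = 2, c_1 = 2.5, a_2 = 6, b_2 = 2, c_2 = 2.5, t_2 = 1.5, a_3 = 1, b_3 = 5, c_3 = 0.5, p_3 = 1.5, t_3 = 2, a_4 = 2.5, b_4 = 6, c_4 = 0.5, t_4 = 3.5, a_5 = 7, b_5 = 3.5, c_5 = 4, s_5 = 1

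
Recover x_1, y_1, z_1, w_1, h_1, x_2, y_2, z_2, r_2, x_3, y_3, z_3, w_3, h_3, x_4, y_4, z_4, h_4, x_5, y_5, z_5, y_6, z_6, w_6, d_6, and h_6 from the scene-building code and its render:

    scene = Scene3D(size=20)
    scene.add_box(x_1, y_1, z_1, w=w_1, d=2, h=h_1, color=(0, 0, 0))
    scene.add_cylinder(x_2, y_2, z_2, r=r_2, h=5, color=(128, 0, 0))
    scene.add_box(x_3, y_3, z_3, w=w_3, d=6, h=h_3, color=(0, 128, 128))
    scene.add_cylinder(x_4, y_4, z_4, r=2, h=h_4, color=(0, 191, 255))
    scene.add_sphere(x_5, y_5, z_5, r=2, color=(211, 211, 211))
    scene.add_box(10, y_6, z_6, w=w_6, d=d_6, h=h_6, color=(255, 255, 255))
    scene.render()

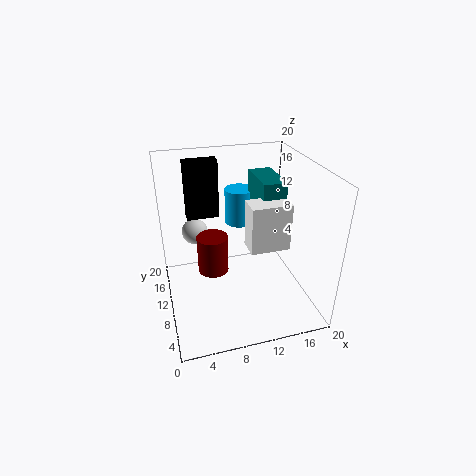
x_1 = 4; y_1 = 17; z_1 = 10; w_1 = 5; h_1 = 9; x_2 = 6; y_2 = 8; z_2 = 7; r_2 = 2; x_3 = 12; y_3 = 6; z_3 = 15; w_3 = 3; h_3 = 4; x_4 = 11; y_4 = 13; z_4 = 11; h_4 = 5; x_5 = 5; y_5 = 17; z_5 = 8; y_6 = 4; z_6 = 11; w_6 = 5; d_6 = 3; h_6 = 6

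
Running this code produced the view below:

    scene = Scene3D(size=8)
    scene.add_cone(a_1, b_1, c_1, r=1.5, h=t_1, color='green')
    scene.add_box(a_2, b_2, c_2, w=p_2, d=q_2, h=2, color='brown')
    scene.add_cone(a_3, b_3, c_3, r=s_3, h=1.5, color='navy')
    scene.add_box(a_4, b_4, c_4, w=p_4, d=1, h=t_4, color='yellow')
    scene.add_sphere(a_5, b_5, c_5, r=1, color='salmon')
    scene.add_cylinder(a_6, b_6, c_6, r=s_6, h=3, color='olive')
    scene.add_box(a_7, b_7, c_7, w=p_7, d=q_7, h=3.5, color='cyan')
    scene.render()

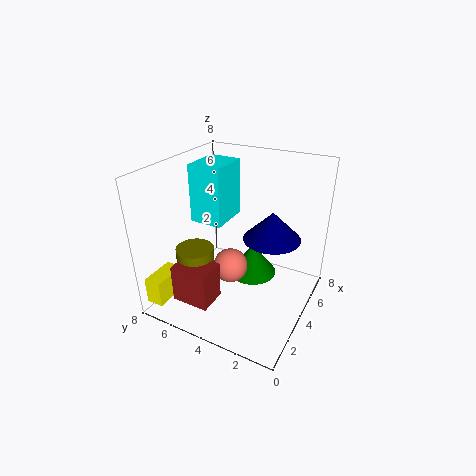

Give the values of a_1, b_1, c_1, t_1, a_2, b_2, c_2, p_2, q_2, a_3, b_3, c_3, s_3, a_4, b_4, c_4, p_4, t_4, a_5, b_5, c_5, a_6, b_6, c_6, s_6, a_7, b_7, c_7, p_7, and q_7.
a_1 = 6, b_1 = 4, c_1 = 0.5, t_1 = 2, a_2 = 0.5, b_2 = 4, c_2 = 1.5, p_2 = 1.5, q_2 = 2, a_3 = 4, b_3 = 2, c_3 = 4.5, s_3 = 1.5, a_4 = 0.5, b_4 = 7, c_4 = 0.5, p_4 = 2, t_4 = 1.5, a_5 = 4, b_5 = 4.5, c_5 = 2, a_6 = 2, b_6 = 5.5, c_6 = 1, s_6 = 1, a_7 = 4.5, b_7 = 5.5, c_7 = 4, p_7 = 2.5, q_7 = 2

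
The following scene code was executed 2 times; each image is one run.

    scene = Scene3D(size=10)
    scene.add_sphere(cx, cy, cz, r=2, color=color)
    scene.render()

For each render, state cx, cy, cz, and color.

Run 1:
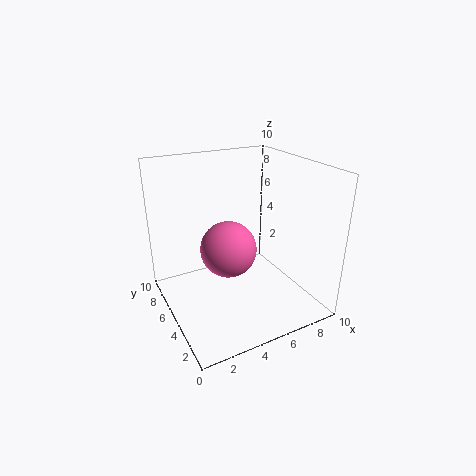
cx = 4.5
cy = 5.5
cz = 4
color = 'hotpink'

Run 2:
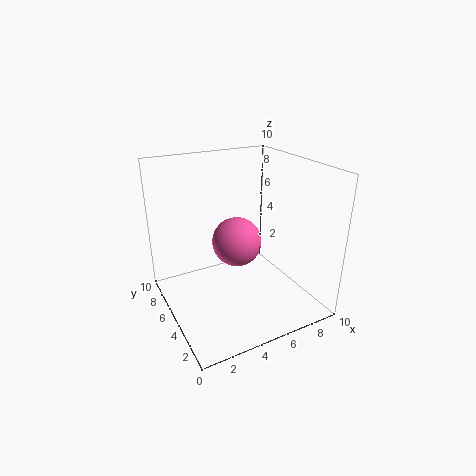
cx = 6.5
cy = 8
cz = 3
color = 'hotpink'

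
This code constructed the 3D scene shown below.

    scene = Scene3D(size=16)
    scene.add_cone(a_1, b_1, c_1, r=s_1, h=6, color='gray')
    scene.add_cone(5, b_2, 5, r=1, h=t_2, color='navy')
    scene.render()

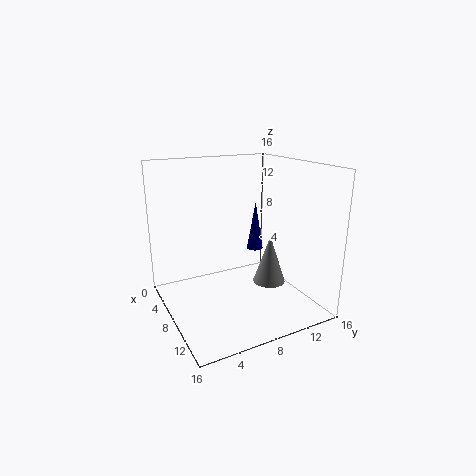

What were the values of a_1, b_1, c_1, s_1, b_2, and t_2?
a_1 = 7
b_1 = 13
c_1 = 1
s_1 = 2
b_2 = 12
t_2 = 6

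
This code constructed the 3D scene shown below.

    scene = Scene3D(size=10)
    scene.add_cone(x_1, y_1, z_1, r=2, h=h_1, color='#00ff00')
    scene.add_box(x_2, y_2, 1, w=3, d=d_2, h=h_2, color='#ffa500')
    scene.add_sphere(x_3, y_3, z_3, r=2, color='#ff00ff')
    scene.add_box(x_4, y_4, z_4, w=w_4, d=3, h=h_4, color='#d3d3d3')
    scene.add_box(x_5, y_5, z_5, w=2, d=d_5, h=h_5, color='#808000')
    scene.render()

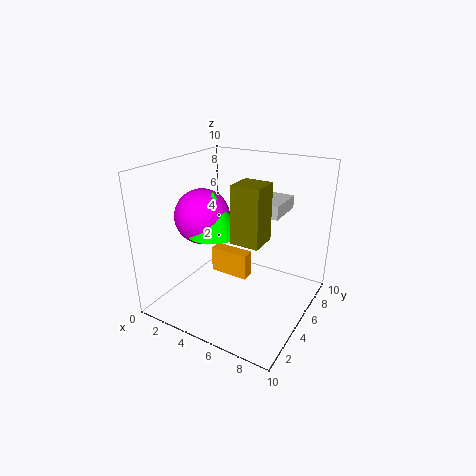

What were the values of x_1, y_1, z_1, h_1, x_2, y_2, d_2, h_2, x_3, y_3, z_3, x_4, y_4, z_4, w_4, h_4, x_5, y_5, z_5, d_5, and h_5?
x_1 = 3; y_1 = 5; z_1 = 5; h_1 = 3; x_2 = 2; y_2 = 6; d_2 = 1; h_2 = 2; x_3 = 2; y_3 = 5; z_3 = 6; x_4 = 4; y_4 = 7; z_4 = 6; w_4 = 3; h_4 = 1; x_5 = 5; y_5 = 4; z_5 = 5; d_5 = 2; h_5 = 4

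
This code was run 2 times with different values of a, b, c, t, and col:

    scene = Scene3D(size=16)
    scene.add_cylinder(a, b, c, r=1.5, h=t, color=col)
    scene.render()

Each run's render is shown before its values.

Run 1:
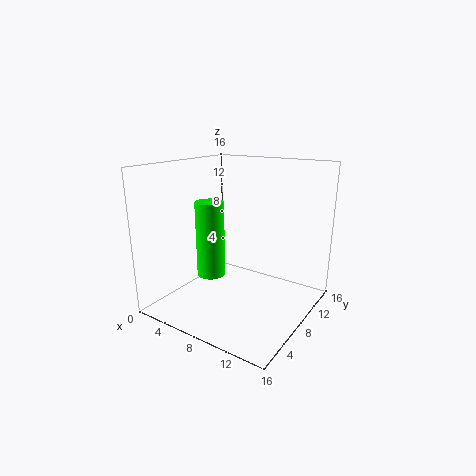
a = 6.5, b = 5, c = 4.5, t = 8, col = 'lime'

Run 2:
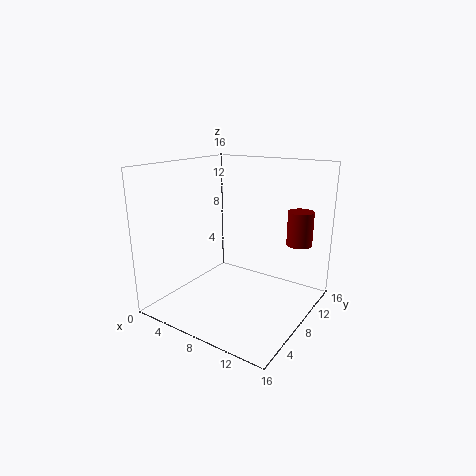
a = 13, b = 13.5, c = 6.5, t = 4, col = 'maroon'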